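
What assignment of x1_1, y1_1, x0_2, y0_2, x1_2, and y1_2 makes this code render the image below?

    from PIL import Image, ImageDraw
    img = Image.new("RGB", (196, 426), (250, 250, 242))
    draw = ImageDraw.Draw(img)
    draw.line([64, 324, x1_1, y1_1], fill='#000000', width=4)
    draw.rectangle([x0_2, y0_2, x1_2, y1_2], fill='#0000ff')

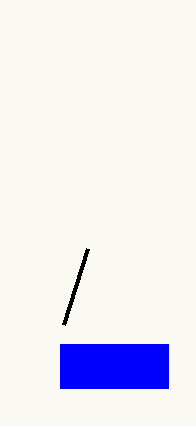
x1_1 = 88, y1_1 = 248, x0_2 = 60, y0_2 = 344, x1_2 = 168, y1_2 = 388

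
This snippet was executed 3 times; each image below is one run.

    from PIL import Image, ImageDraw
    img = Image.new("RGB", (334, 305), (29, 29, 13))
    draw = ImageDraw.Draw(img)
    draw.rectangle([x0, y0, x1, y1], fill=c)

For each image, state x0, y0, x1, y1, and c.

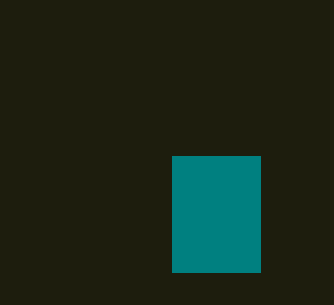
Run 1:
x0 = 172; y0 = 156; x1 = 260; y1 = 272; c = 'teal'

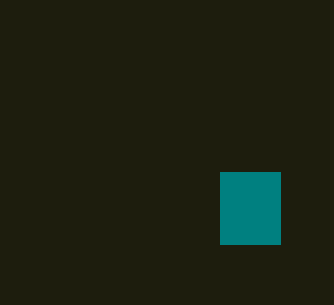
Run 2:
x0 = 220
y0 = 172
x1 = 280
y1 = 244
c = 'teal'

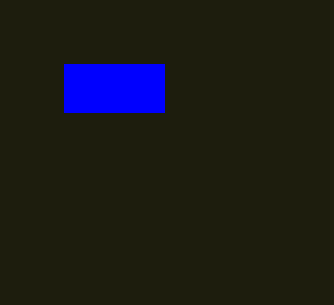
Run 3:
x0 = 64
y0 = 64
x1 = 164
y1 = 112
c = 'blue'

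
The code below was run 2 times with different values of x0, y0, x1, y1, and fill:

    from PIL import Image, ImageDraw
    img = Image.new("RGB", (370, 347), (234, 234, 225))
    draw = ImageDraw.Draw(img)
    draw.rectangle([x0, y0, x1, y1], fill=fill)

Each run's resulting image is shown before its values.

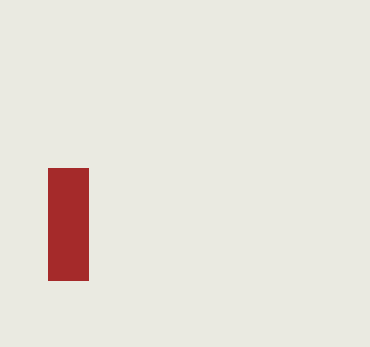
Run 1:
x0 = 48, y0 = 168, x1 = 88, y1 = 280, fill = 'brown'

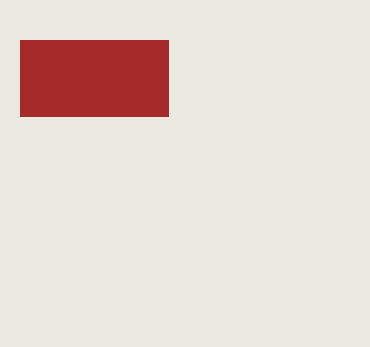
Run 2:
x0 = 20, y0 = 40, x1 = 168, y1 = 116, fill = 'brown'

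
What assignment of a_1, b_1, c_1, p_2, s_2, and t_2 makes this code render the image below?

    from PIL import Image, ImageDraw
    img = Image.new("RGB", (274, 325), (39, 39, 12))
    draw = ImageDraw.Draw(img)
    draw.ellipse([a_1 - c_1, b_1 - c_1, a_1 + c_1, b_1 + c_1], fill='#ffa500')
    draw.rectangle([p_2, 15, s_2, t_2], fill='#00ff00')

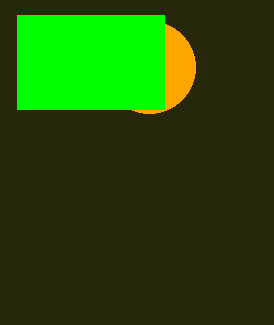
a_1 = 149
b_1 = 67
c_1 = 46
p_2 = 17
s_2 = 164
t_2 = 109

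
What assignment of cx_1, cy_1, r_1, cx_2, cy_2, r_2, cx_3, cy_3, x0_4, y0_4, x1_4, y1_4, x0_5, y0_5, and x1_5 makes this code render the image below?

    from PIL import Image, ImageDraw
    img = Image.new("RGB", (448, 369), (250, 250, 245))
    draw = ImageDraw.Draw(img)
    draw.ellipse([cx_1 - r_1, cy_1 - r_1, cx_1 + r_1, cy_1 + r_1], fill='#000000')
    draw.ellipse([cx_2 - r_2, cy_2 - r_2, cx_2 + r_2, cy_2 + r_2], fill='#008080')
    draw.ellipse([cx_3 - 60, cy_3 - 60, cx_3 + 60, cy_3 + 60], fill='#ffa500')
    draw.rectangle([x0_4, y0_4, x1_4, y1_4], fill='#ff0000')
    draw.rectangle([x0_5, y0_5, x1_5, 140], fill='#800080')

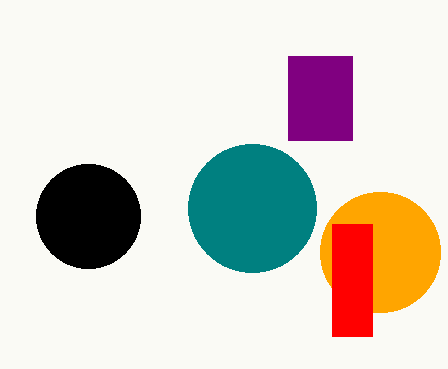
cx_1 = 88, cy_1 = 216, r_1 = 52, cx_2 = 252, cy_2 = 208, r_2 = 64, cx_3 = 380, cy_3 = 252, x0_4 = 332, y0_4 = 224, x1_4 = 372, y1_4 = 336, x0_5 = 288, y0_5 = 56, x1_5 = 352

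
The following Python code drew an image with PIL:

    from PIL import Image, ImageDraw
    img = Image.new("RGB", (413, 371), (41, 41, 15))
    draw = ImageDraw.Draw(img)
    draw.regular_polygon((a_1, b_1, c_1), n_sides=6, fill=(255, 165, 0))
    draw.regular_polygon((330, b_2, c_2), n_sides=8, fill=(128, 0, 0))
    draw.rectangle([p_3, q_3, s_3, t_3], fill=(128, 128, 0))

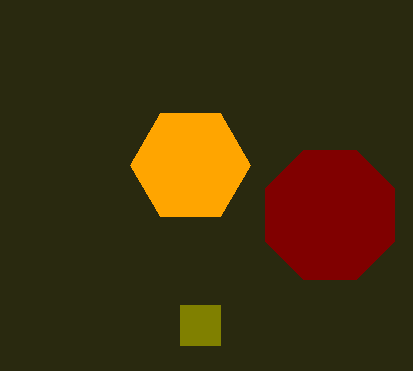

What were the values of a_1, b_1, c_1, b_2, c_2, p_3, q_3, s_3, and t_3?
a_1 = 190
b_1 = 165
c_1 = 60
b_2 = 215
c_2 = 70
p_3 = 180
q_3 = 305
s_3 = 220
t_3 = 345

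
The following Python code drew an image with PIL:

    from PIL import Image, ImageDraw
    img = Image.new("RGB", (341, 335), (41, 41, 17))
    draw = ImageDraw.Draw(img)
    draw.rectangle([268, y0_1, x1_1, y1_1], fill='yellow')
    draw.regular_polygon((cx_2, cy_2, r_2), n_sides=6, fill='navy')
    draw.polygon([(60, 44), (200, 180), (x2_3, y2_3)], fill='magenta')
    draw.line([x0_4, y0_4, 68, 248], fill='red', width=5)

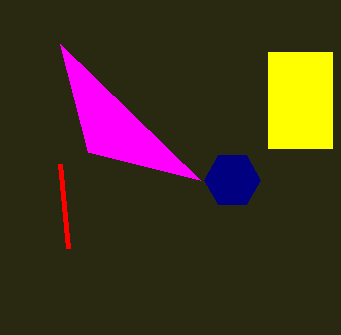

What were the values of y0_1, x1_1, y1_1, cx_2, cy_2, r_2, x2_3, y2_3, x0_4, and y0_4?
y0_1 = 52, x1_1 = 332, y1_1 = 148, cx_2 = 232, cy_2 = 180, r_2 = 28, x2_3 = 88, y2_3 = 152, x0_4 = 60, y0_4 = 164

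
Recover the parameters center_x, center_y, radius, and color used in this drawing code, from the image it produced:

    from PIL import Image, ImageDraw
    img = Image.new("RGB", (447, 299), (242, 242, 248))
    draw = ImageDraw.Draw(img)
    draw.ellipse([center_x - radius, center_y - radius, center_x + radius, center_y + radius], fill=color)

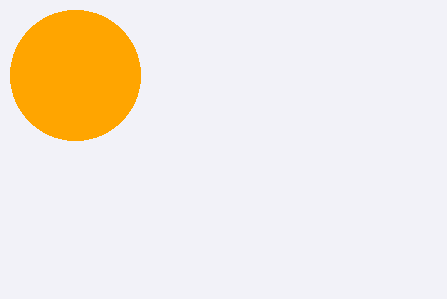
center_x = 75; center_y = 75; radius = 65; color = 'orange'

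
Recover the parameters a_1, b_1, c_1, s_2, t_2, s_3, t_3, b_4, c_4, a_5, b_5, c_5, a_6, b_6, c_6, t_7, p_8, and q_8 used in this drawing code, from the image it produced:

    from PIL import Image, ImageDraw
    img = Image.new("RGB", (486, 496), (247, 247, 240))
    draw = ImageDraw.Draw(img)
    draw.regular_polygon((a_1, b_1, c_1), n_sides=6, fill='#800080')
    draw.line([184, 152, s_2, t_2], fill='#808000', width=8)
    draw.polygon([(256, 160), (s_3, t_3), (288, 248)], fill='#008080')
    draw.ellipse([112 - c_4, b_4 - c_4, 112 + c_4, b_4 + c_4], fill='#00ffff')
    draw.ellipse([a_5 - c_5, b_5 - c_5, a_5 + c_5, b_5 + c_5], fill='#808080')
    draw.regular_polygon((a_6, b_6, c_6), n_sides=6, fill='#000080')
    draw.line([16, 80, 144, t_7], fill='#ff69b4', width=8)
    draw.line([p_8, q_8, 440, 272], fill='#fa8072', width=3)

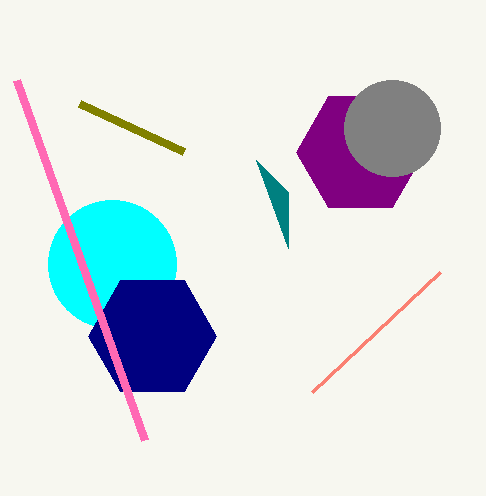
a_1 = 360, b_1 = 152, c_1 = 64, s_2 = 80, t_2 = 104, s_3 = 288, t_3 = 192, b_4 = 264, c_4 = 64, a_5 = 392, b_5 = 128, c_5 = 48, a_6 = 152, b_6 = 336, c_6 = 64, t_7 = 440, p_8 = 312, q_8 = 392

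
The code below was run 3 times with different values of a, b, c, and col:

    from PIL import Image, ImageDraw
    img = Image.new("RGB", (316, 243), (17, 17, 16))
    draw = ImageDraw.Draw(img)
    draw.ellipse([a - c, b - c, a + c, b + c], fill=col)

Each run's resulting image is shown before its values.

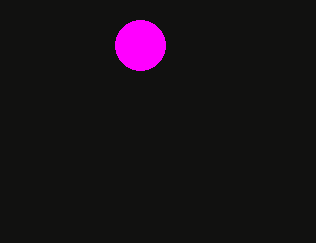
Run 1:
a = 140
b = 45
c = 25
col = 'magenta'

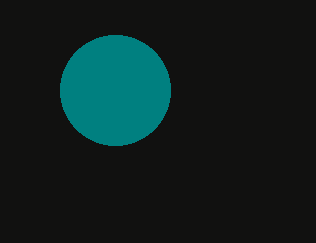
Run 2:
a = 115
b = 90
c = 55
col = 'teal'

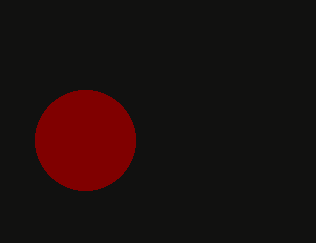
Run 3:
a = 85
b = 140
c = 50
col = 'maroon'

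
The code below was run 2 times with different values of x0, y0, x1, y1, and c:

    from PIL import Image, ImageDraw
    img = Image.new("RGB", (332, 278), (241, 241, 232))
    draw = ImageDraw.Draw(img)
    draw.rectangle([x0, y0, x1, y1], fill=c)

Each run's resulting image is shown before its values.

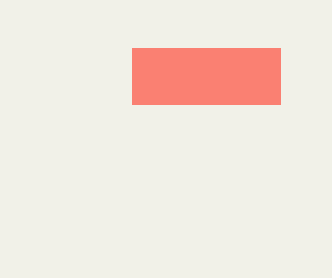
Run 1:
x0 = 132, y0 = 48, x1 = 280, y1 = 104, c = 'salmon'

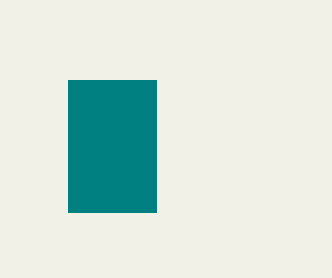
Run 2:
x0 = 68, y0 = 80, x1 = 156, y1 = 212, c = 'teal'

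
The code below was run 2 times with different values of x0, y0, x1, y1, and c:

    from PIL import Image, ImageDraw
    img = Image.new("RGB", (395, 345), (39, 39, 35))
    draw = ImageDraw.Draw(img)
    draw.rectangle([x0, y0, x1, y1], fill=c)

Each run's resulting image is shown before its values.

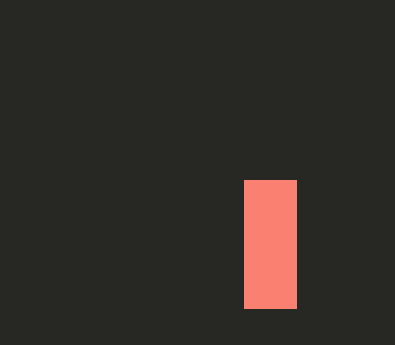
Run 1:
x0 = 244
y0 = 180
x1 = 296
y1 = 308
c = 'salmon'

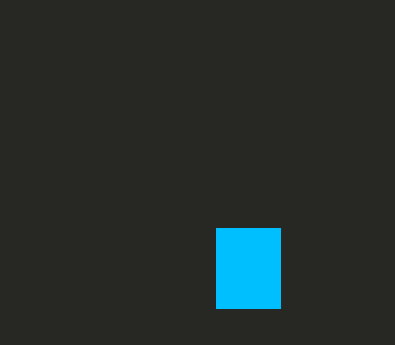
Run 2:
x0 = 216, y0 = 228, x1 = 280, y1 = 308, c = 'deepskyblue'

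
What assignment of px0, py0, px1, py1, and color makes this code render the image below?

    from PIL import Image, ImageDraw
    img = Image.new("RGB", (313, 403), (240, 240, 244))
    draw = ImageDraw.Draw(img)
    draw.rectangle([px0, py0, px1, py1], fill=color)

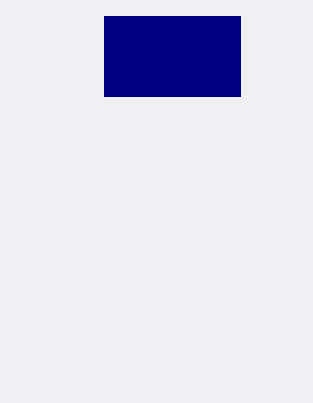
px0 = 104; py0 = 16; px1 = 240; py1 = 96; color = 'navy'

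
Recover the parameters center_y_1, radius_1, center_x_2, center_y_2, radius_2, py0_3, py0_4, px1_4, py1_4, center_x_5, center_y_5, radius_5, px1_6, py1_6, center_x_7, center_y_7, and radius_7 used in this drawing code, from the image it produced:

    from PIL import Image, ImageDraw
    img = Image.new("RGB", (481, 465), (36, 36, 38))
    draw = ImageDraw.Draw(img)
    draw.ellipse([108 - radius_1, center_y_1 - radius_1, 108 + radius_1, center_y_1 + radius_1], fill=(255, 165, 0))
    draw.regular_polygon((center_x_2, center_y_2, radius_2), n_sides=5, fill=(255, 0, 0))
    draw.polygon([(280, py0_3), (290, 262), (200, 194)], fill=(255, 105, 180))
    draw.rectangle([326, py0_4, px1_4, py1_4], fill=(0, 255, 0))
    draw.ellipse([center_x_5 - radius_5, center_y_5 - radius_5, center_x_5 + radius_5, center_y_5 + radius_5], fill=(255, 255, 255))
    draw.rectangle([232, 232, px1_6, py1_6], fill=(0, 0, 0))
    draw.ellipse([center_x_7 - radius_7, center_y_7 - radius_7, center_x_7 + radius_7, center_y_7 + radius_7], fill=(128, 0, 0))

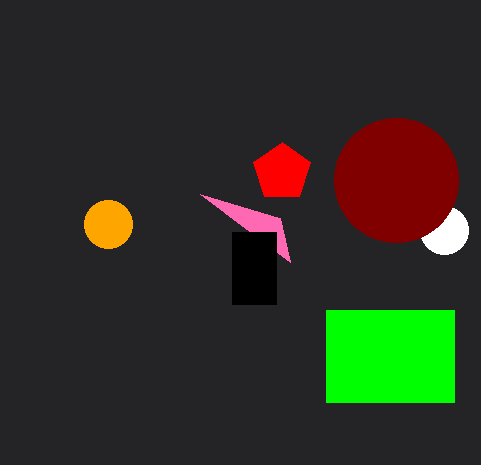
center_y_1 = 224
radius_1 = 24
center_x_2 = 282
center_y_2 = 172
radius_2 = 30
py0_3 = 218
py0_4 = 310
px1_4 = 454
py1_4 = 402
center_x_5 = 444
center_y_5 = 230
radius_5 = 24
px1_6 = 276
py1_6 = 304
center_x_7 = 396
center_y_7 = 180
radius_7 = 62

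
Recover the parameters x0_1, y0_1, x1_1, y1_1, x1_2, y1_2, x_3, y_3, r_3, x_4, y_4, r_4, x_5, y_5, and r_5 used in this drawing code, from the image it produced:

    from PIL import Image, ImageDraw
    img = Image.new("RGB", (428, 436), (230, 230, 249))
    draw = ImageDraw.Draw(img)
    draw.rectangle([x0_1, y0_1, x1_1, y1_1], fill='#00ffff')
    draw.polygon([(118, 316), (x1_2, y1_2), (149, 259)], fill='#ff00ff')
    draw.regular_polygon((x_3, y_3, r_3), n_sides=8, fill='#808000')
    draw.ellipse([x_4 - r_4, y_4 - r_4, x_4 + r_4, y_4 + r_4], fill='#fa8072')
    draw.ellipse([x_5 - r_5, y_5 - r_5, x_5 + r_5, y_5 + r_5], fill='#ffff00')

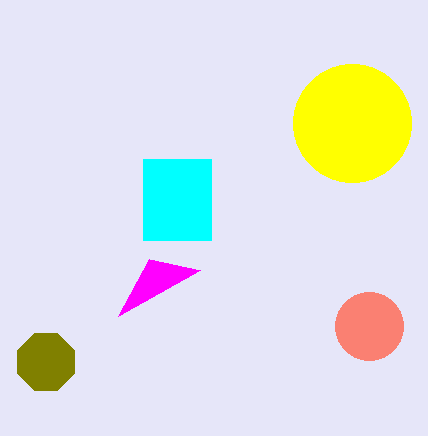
x0_1 = 143, y0_1 = 159, x1_1 = 211, y1_1 = 240, x1_2 = 200, y1_2 = 270, x_3 = 46, y_3 = 362, r_3 = 31, x_4 = 369, y_4 = 326, r_4 = 34, x_5 = 352, y_5 = 123, r_5 = 59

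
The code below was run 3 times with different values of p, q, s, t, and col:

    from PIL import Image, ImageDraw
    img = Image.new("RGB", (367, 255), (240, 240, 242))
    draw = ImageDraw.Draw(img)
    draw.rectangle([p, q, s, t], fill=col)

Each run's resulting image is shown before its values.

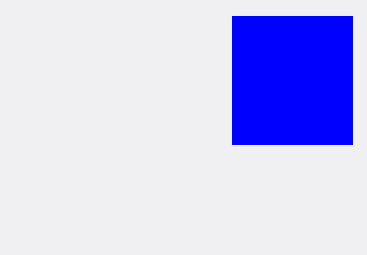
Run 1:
p = 232, q = 16, s = 352, t = 144, col = 'blue'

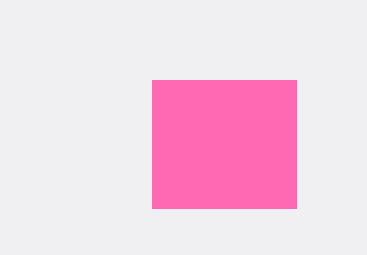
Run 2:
p = 152
q = 80
s = 296
t = 208
col = 'hotpink'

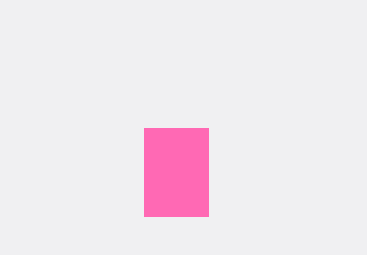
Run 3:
p = 144
q = 128
s = 208
t = 216
col = 'hotpink'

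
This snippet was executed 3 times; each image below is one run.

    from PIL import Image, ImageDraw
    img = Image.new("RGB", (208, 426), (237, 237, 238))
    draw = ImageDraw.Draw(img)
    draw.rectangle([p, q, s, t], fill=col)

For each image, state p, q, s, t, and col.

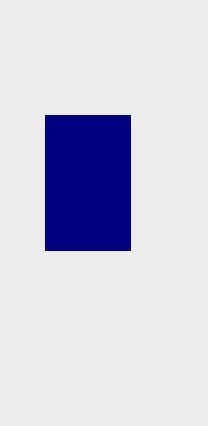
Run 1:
p = 45, q = 115, s = 130, t = 250, col = 'navy'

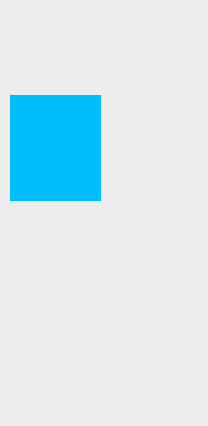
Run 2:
p = 10
q = 95
s = 100
t = 200
col = 'deepskyblue'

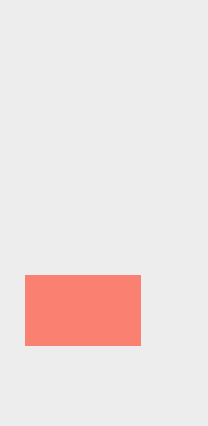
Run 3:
p = 25, q = 275, s = 140, t = 345, col = 'salmon'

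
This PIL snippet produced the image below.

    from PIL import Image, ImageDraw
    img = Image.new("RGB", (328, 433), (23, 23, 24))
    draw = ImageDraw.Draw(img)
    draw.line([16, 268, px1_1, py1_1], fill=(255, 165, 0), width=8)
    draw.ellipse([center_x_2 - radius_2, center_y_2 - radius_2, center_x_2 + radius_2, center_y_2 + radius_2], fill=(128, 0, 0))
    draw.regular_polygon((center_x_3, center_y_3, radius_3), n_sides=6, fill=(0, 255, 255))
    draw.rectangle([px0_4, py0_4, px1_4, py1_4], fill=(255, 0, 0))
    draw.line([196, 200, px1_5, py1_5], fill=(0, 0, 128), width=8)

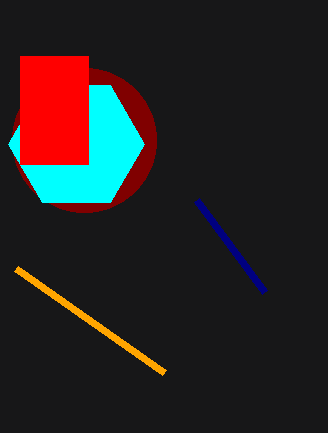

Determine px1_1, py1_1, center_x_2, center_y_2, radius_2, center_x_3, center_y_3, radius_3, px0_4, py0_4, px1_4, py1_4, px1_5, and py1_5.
px1_1 = 164
py1_1 = 372
center_x_2 = 84
center_y_2 = 140
radius_2 = 72
center_x_3 = 76
center_y_3 = 144
radius_3 = 68
px0_4 = 20
py0_4 = 56
px1_4 = 88
py1_4 = 164
px1_5 = 264
py1_5 = 292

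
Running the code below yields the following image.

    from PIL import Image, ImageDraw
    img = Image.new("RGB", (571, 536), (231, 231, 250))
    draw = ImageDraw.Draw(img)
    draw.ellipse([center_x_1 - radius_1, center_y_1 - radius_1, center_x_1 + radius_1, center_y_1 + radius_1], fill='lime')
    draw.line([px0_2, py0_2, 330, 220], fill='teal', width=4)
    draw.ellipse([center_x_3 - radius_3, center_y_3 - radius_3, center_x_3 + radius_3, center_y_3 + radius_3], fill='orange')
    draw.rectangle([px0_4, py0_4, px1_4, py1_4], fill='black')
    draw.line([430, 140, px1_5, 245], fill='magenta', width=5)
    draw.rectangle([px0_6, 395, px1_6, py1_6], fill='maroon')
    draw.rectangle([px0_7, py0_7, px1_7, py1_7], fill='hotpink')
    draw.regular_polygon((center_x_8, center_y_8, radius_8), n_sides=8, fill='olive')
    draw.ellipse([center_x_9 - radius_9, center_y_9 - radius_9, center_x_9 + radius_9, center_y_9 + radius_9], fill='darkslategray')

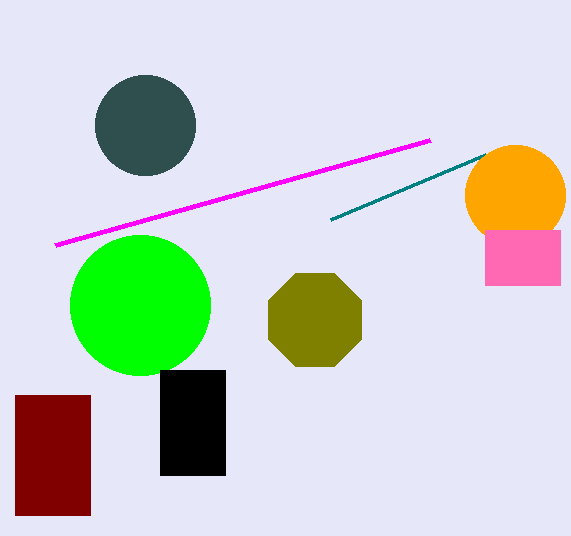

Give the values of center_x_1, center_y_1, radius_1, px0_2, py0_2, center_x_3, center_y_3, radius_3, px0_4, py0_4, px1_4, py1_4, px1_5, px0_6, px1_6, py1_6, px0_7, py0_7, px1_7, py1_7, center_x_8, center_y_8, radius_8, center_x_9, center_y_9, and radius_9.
center_x_1 = 140
center_y_1 = 305
radius_1 = 70
px0_2 = 485
py0_2 = 155
center_x_3 = 515
center_y_3 = 195
radius_3 = 50
px0_4 = 160
py0_4 = 370
px1_4 = 225
py1_4 = 475
px1_5 = 55
px0_6 = 15
px1_6 = 90
py1_6 = 515
px0_7 = 485
py0_7 = 230
px1_7 = 560
py1_7 = 285
center_x_8 = 315
center_y_8 = 320
radius_8 = 50
center_x_9 = 145
center_y_9 = 125
radius_9 = 50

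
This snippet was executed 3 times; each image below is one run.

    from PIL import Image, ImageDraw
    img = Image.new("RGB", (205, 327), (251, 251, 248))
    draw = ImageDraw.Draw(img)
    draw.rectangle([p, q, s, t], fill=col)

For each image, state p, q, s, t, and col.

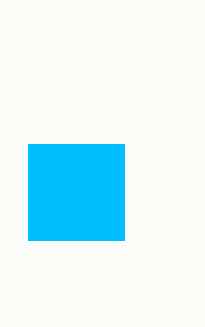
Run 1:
p = 28; q = 144; s = 124; t = 240; col = 'deepskyblue'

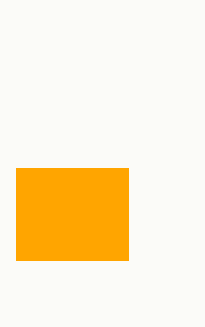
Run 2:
p = 16
q = 168
s = 128
t = 260
col = 'orange'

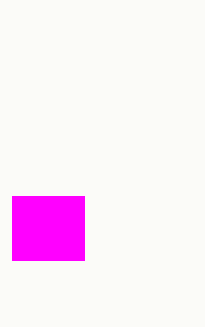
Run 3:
p = 12
q = 196
s = 84
t = 260
col = 'magenta'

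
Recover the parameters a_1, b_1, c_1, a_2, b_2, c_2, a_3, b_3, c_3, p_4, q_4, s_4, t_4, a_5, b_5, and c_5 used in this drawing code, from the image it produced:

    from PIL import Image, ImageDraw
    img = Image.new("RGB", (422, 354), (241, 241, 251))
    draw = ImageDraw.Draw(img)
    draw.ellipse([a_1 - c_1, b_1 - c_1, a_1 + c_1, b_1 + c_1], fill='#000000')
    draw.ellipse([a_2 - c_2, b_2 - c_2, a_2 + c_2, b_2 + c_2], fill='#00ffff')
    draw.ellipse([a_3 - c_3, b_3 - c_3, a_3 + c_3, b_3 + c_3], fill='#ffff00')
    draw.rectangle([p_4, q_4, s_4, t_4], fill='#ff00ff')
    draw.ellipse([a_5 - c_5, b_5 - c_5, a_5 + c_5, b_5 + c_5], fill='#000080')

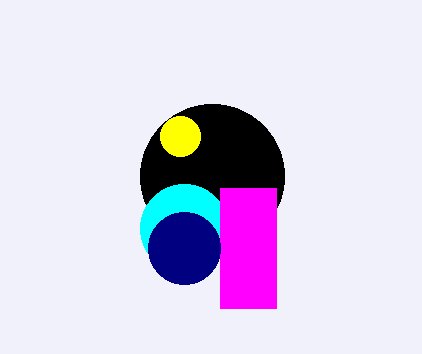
a_1 = 212, b_1 = 176, c_1 = 72, a_2 = 184, b_2 = 228, c_2 = 44, a_3 = 180, b_3 = 136, c_3 = 20, p_4 = 220, q_4 = 188, s_4 = 276, t_4 = 308, a_5 = 184, b_5 = 248, c_5 = 36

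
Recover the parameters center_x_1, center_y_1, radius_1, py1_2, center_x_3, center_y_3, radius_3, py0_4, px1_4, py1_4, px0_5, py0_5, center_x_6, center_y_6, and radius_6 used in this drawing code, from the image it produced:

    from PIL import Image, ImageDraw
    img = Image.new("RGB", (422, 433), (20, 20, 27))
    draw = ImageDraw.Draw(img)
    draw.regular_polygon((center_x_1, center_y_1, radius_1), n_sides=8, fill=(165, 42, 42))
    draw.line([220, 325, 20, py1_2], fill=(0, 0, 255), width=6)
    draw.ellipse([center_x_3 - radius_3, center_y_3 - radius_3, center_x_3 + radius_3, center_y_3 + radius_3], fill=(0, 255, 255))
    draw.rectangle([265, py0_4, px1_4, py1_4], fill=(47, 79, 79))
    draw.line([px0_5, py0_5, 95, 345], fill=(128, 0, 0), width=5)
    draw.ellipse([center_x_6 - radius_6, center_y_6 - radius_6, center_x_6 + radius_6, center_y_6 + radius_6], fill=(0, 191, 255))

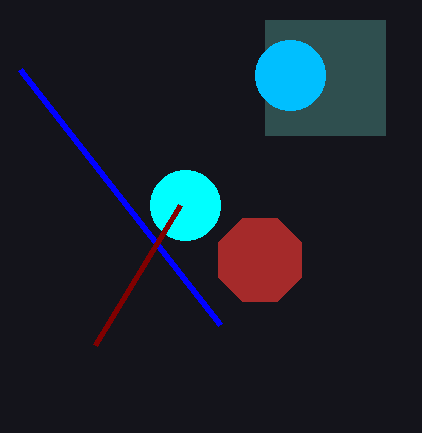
center_x_1 = 260, center_y_1 = 260, radius_1 = 45, py1_2 = 70, center_x_3 = 185, center_y_3 = 205, radius_3 = 35, py0_4 = 20, px1_4 = 385, py1_4 = 135, px0_5 = 180, py0_5 = 205, center_x_6 = 290, center_y_6 = 75, radius_6 = 35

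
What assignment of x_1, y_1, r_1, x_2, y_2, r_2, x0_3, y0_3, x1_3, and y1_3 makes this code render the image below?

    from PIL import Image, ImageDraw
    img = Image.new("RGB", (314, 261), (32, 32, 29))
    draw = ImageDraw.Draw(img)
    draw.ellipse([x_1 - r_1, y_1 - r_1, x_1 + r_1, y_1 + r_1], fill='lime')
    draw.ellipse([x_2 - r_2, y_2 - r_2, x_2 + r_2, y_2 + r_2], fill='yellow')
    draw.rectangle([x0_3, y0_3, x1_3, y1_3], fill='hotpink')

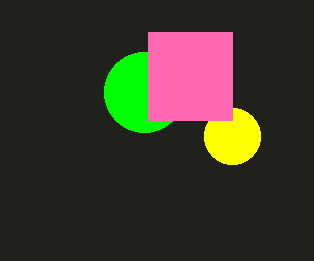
x_1 = 144, y_1 = 92, r_1 = 40, x_2 = 232, y_2 = 136, r_2 = 28, x0_3 = 148, y0_3 = 32, x1_3 = 232, y1_3 = 120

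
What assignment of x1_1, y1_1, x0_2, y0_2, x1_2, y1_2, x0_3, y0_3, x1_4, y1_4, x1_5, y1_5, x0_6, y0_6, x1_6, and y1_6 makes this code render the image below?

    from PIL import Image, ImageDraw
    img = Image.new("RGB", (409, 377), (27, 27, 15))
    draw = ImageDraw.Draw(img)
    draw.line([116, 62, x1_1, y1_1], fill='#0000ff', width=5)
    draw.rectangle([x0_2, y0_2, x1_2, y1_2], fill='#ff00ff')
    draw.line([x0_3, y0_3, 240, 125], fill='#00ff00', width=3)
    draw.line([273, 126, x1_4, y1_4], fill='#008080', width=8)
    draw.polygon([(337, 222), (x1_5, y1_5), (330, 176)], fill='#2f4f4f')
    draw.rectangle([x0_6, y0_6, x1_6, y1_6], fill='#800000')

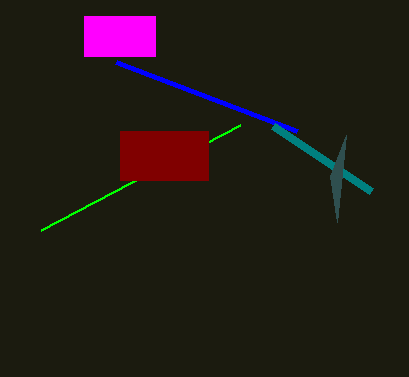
x1_1 = 297
y1_1 = 131
x0_2 = 84
y0_2 = 16
x1_2 = 155
y1_2 = 56
x0_3 = 41
y0_3 = 230
x1_4 = 371
y1_4 = 191
x1_5 = 346
y1_5 = 135
x0_6 = 120
y0_6 = 131
x1_6 = 208
y1_6 = 180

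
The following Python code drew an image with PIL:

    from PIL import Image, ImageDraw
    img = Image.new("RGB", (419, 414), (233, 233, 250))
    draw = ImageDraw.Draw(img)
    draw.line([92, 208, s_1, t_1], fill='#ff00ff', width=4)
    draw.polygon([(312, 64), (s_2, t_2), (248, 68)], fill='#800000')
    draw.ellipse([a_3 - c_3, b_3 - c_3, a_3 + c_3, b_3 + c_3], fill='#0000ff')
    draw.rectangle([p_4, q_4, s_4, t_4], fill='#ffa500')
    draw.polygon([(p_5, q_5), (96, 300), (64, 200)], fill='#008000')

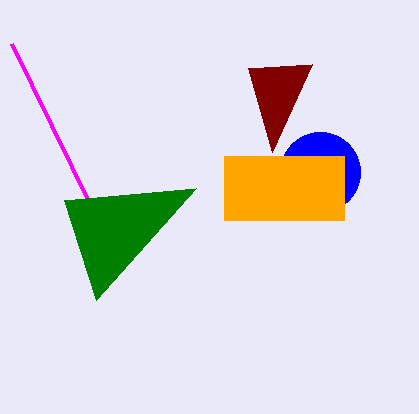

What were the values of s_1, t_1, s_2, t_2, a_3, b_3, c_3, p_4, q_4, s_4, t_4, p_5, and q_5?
s_1 = 12
t_1 = 44
s_2 = 272
t_2 = 152
a_3 = 320
b_3 = 172
c_3 = 40
p_4 = 224
q_4 = 156
s_4 = 344
t_4 = 220
p_5 = 196
q_5 = 188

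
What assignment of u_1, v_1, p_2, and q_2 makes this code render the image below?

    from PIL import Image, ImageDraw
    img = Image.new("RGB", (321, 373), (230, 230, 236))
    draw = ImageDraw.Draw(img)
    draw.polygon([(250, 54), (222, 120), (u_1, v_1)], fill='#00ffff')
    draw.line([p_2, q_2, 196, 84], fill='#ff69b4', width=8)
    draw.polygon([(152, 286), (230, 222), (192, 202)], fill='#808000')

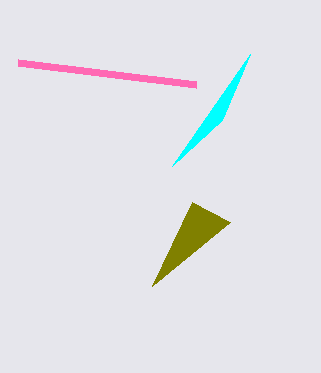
u_1 = 172
v_1 = 166
p_2 = 18
q_2 = 62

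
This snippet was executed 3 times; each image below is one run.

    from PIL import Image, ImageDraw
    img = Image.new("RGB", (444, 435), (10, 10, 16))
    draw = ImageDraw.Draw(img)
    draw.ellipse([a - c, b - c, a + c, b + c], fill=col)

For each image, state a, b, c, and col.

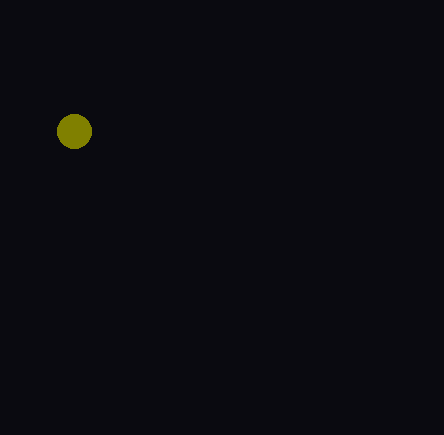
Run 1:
a = 74; b = 131; c = 17; col = 'olive'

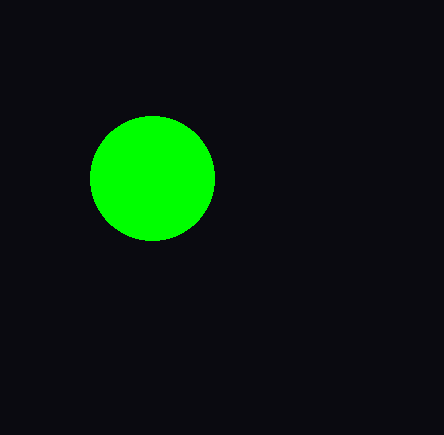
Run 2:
a = 152
b = 178
c = 62
col = 'lime'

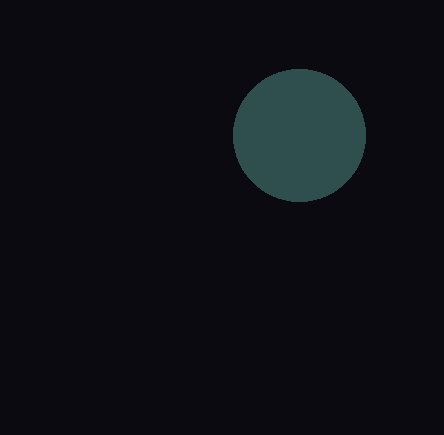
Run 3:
a = 299, b = 135, c = 66, col = 'darkslategray'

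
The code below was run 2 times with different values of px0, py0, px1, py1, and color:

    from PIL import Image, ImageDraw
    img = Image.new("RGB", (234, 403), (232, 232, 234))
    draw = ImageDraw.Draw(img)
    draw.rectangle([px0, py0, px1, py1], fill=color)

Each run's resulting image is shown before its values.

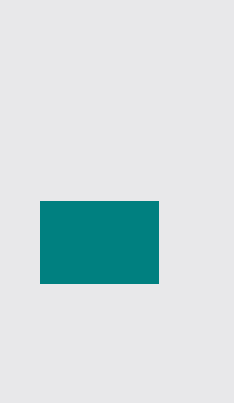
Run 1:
px0 = 40, py0 = 201, px1 = 158, py1 = 283, color = 'teal'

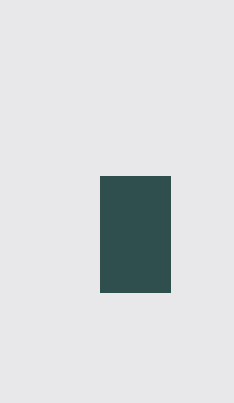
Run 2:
px0 = 100; py0 = 176; px1 = 170; py1 = 292; color = 'darkslategray'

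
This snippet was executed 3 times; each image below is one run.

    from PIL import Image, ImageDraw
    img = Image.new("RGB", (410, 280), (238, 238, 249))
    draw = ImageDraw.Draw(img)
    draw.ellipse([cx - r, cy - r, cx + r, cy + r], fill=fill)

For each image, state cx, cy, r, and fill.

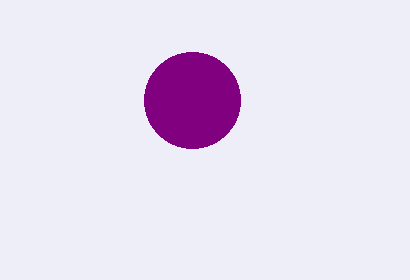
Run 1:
cx = 192
cy = 100
r = 48
fill = 'purple'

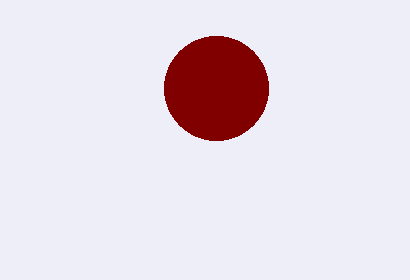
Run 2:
cx = 216; cy = 88; r = 52; fill = 'maroon'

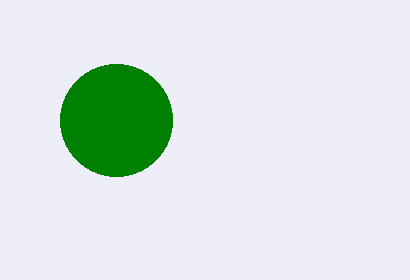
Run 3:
cx = 116
cy = 120
r = 56
fill = 'green'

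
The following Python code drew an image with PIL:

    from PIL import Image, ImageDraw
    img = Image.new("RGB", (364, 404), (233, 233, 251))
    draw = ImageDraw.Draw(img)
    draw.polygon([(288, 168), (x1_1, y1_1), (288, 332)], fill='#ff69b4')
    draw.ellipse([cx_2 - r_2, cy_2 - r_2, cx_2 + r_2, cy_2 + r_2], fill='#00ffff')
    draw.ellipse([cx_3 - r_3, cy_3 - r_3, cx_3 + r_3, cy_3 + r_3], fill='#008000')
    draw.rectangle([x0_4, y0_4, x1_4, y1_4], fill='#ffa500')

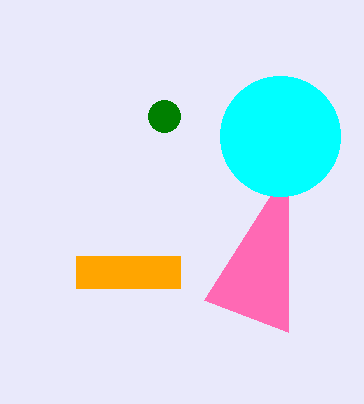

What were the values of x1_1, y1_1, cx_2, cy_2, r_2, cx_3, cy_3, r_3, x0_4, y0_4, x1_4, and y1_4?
x1_1 = 204
y1_1 = 300
cx_2 = 280
cy_2 = 136
r_2 = 60
cx_3 = 164
cy_3 = 116
r_3 = 16
x0_4 = 76
y0_4 = 256
x1_4 = 180
y1_4 = 288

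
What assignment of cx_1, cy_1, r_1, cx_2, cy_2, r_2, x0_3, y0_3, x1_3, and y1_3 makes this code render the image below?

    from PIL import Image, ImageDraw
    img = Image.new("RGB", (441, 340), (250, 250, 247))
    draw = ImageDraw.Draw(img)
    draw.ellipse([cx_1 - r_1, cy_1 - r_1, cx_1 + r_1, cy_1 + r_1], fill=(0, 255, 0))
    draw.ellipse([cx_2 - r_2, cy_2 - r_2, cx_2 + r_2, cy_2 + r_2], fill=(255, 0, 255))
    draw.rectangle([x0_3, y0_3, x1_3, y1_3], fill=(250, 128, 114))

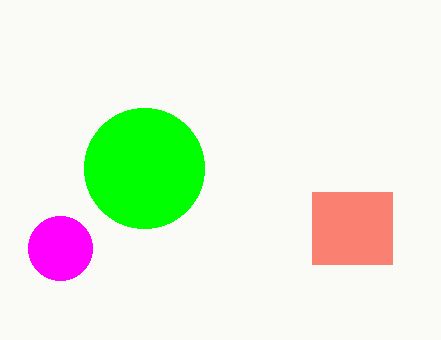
cx_1 = 144
cy_1 = 168
r_1 = 60
cx_2 = 60
cy_2 = 248
r_2 = 32
x0_3 = 312
y0_3 = 192
x1_3 = 392
y1_3 = 264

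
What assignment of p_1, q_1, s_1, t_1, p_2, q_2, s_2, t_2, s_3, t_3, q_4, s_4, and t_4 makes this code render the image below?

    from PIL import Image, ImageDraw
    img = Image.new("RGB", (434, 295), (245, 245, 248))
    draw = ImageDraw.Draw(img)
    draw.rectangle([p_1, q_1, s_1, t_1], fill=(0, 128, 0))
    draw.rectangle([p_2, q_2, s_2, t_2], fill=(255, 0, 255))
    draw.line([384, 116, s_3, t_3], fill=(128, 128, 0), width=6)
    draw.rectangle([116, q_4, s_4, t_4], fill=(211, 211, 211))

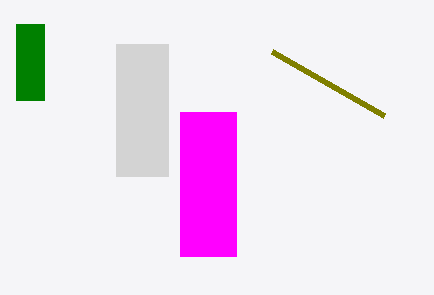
p_1 = 16; q_1 = 24; s_1 = 44; t_1 = 100; p_2 = 180; q_2 = 112; s_2 = 236; t_2 = 256; s_3 = 272; t_3 = 52; q_4 = 44; s_4 = 168; t_4 = 176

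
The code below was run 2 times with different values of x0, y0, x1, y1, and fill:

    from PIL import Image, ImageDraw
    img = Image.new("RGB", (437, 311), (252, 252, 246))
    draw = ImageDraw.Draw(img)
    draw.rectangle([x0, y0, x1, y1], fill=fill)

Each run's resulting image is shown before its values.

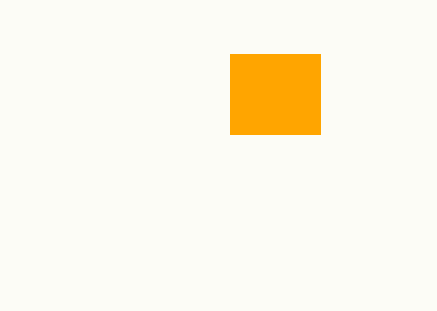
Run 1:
x0 = 230, y0 = 54, x1 = 320, y1 = 134, fill = 'orange'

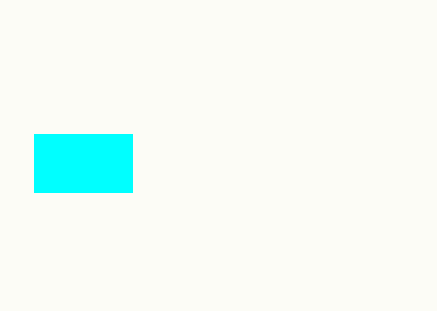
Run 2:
x0 = 34; y0 = 134; x1 = 132; y1 = 192; fill = 'cyan'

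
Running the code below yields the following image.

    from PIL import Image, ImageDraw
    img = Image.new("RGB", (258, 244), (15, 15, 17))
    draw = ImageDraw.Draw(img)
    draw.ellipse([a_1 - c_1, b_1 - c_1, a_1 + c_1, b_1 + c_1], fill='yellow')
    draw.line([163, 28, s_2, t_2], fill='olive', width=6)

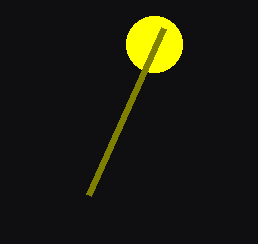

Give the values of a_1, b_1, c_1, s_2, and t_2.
a_1 = 154, b_1 = 44, c_1 = 28, s_2 = 88, t_2 = 195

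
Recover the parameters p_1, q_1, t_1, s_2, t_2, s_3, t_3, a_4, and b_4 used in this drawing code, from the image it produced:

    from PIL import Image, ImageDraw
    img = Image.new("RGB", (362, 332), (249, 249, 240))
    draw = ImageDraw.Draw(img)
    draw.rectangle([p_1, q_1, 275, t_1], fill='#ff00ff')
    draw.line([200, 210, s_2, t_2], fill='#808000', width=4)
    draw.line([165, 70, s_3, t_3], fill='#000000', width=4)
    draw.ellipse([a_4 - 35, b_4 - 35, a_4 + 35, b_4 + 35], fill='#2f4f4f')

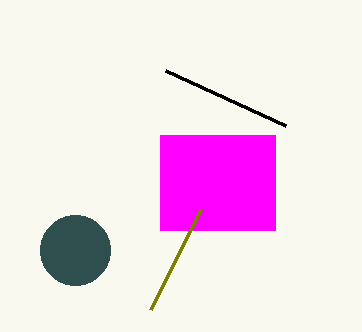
p_1 = 160; q_1 = 135; t_1 = 230; s_2 = 150; t_2 = 310; s_3 = 285; t_3 = 125; a_4 = 75; b_4 = 250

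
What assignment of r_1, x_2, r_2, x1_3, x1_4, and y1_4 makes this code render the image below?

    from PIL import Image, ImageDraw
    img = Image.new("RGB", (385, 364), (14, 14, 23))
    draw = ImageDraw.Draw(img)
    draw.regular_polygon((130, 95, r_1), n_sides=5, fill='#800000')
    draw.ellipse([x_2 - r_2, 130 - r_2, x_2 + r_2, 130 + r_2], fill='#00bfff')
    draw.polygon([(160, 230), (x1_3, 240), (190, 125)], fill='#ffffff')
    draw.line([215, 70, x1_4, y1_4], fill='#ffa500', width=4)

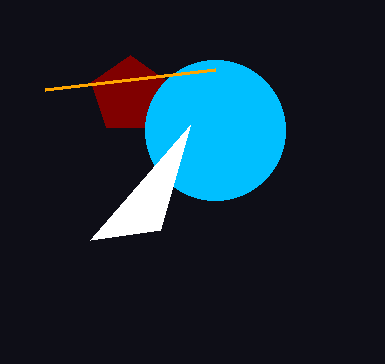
r_1 = 40, x_2 = 215, r_2 = 70, x1_3 = 90, x1_4 = 45, y1_4 = 90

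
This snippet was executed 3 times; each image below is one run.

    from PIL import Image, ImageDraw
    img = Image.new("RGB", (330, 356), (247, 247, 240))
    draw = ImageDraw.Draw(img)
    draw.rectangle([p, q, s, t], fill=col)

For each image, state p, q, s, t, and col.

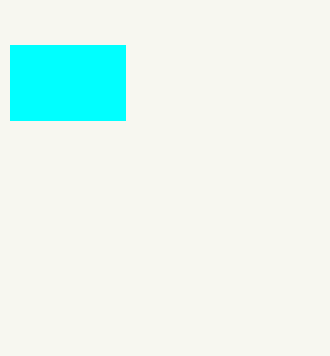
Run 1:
p = 10
q = 45
s = 125
t = 120
col = 'cyan'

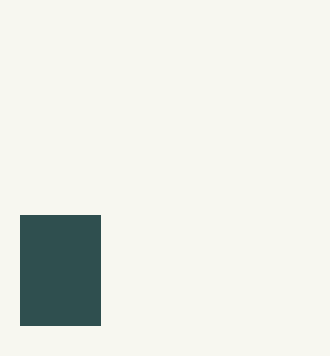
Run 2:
p = 20, q = 215, s = 100, t = 325, col = 'darkslategray'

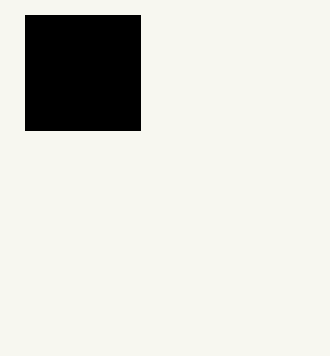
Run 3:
p = 25; q = 15; s = 140; t = 130; col = 'black'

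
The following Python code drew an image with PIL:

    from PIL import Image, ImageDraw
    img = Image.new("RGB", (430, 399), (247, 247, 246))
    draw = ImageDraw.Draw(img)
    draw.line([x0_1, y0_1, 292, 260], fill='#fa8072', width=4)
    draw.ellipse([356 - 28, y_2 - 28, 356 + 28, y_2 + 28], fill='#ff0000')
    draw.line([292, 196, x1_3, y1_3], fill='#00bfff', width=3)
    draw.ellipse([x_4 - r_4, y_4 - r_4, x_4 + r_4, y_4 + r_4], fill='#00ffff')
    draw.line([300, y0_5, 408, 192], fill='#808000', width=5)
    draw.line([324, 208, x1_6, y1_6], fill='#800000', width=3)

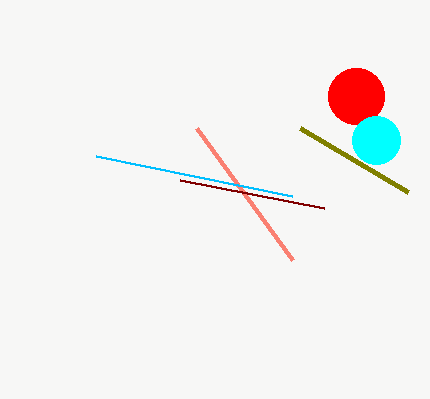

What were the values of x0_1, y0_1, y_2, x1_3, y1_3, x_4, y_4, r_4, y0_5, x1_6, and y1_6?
x0_1 = 196
y0_1 = 128
y_2 = 96
x1_3 = 96
y1_3 = 156
x_4 = 376
y_4 = 140
r_4 = 24
y0_5 = 128
x1_6 = 180
y1_6 = 180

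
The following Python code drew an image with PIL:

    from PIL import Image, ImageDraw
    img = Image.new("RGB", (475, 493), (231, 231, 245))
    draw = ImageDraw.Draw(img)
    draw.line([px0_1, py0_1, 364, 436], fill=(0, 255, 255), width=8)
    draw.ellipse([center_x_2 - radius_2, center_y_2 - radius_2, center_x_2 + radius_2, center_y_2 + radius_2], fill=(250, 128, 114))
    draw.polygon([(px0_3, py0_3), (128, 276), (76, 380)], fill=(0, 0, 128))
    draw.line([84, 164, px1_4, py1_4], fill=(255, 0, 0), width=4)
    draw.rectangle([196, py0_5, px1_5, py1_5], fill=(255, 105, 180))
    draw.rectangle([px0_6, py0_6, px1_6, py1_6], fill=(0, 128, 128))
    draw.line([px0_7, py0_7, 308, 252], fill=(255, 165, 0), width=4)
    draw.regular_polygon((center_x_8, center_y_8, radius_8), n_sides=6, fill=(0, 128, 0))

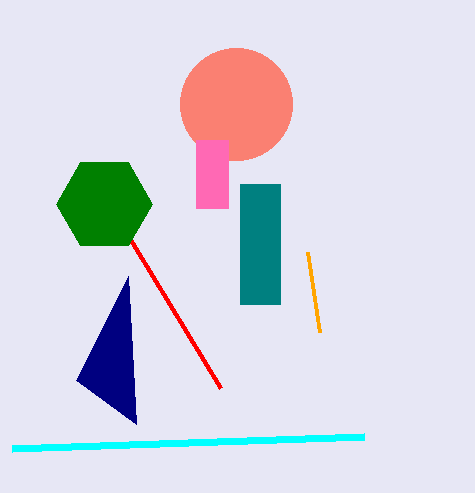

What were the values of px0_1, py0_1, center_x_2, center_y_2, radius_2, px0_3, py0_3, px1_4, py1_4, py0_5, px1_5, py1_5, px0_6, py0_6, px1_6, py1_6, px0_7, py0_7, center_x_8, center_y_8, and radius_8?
px0_1 = 12, py0_1 = 448, center_x_2 = 236, center_y_2 = 104, radius_2 = 56, px0_3 = 136, py0_3 = 424, px1_4 = 220, py1_4 = 388, py0_5 = 140, px1_5 = 228, py1_5 = 208, px0_6 = 240, py0_6 = 184, px1_6 = 280, py1_6 = 304, px0_7 = 320, py0_7 = 332, center_x_8 = 104, center_y_8 = 204, radius_8 = 48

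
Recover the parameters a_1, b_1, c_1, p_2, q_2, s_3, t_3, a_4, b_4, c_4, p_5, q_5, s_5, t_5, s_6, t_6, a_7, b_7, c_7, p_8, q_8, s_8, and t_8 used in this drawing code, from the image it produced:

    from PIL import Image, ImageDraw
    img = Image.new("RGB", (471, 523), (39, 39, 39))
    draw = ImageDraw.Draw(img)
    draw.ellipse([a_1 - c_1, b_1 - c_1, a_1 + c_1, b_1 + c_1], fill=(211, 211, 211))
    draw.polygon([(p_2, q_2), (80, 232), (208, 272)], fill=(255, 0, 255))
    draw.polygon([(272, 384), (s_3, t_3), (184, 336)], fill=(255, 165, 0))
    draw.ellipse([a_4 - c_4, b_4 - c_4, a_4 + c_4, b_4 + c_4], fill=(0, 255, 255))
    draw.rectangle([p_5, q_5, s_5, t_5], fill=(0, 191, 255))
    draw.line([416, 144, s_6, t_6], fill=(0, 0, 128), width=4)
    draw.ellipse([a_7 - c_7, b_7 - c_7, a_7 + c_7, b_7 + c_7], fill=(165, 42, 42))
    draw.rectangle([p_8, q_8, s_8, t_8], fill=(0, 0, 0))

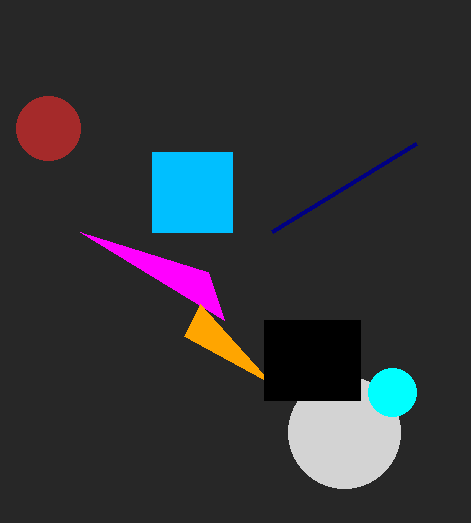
a_1 = 344
b_1 = 432
c_1 = 56
p_2 = 224
q_2 = 320
s_3 = 200
t_3 = 304
a_4 = 392
b_4 = 392
c_4 = 24
p_5 = 152
q_5 = 152
s_5 = 232
t_5 = 232
s_6 = 272
t_6 = 232
a_7 = 48
b_7 = 128
c_7 = 32
p_8 = 264
q_8 = 320
s_8 = 360
t_8 = 400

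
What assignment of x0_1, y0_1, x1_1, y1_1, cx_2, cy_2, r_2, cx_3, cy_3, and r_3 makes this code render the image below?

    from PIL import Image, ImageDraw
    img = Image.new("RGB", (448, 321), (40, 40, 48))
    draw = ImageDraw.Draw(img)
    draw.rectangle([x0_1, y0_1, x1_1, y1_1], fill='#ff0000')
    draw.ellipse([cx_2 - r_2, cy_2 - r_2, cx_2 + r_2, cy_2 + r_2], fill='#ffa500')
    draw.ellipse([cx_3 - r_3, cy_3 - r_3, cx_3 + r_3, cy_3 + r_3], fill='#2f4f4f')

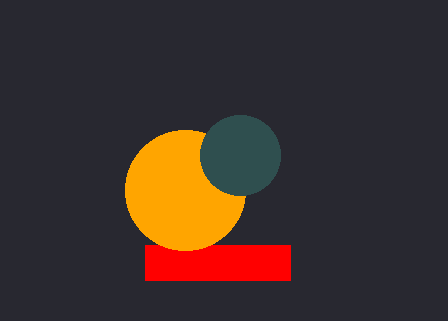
x0_1 = 145
y0_1 = 245
x1_1 = 290
y1_1 = 280
cx_2 = 185
cy_2 = 190
r_2 = 60
cx_3 = 240
cy_3 = 155
r_3 = 40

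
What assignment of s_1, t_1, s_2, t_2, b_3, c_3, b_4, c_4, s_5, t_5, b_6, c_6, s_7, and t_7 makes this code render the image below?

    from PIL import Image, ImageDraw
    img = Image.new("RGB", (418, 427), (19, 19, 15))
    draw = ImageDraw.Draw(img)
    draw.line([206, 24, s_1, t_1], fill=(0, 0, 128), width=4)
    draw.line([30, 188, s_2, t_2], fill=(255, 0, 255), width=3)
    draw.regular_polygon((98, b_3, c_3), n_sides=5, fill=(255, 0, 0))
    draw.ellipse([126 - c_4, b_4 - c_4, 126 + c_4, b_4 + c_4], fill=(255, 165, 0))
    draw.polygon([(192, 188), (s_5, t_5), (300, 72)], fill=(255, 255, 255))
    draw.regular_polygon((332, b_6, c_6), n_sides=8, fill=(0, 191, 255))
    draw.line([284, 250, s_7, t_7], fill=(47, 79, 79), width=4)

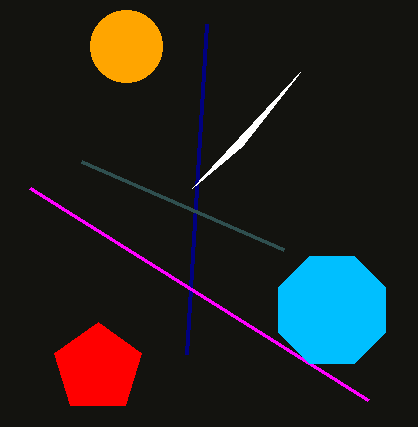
s_1 = 186; t_1 = 354; s_2 = 368; t_2 = 400; b_3 = 368; c_3 = 46; b_4 = 46; c_4 = 36; s_5 = 242; t_5 = 146; b_6 = 310; c_6 = 58; s_7 = 82; t_7 = 162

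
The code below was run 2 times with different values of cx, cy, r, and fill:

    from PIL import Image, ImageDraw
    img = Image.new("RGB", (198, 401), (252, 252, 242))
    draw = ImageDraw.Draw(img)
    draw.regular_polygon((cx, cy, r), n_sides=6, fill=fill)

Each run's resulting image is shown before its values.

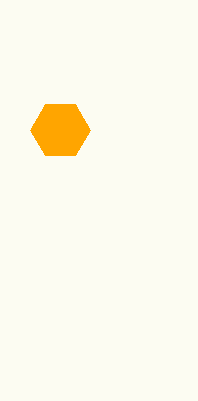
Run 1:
cx = 60; cy = 130; r = 30; fill = 'orange'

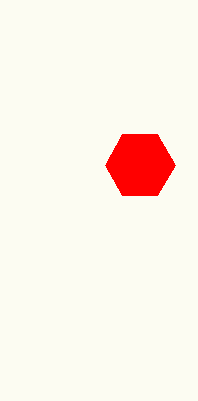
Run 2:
cx = 140; cy = 165; r = 35; fill = 'red'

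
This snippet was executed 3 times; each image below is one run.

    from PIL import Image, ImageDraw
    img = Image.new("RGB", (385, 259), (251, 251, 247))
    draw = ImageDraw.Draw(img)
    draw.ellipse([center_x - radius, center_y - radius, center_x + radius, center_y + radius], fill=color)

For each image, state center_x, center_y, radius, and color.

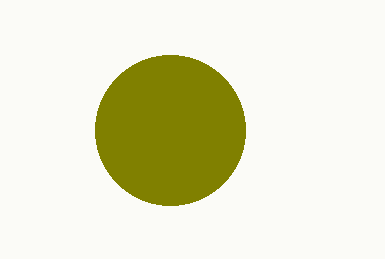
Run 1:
center_x = 170, center_y = 130, radius = 75, color = 'olive'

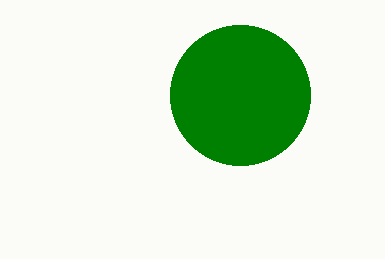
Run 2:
center_x = 240, center_y = 95, radius = 70, color = 'green'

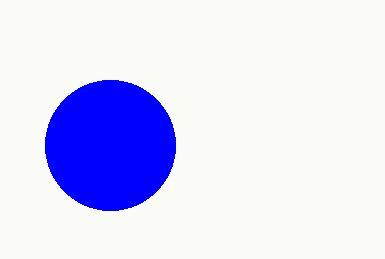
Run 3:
center_x = 110
center_y = 145
radius = 65
color = 'blue'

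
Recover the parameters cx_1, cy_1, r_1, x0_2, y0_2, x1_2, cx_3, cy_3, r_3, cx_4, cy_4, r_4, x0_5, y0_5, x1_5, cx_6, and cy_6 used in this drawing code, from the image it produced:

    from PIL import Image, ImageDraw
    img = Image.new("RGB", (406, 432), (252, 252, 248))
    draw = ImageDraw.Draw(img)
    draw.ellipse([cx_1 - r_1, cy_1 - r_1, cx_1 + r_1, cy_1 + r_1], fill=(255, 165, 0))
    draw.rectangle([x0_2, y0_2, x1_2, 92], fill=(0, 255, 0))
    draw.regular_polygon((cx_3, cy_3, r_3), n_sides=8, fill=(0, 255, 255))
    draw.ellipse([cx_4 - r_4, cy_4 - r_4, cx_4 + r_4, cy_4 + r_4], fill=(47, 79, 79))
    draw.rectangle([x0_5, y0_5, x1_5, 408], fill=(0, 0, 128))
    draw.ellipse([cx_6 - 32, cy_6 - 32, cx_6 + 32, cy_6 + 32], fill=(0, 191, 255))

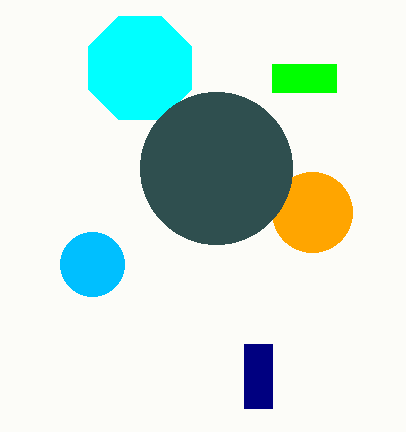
cx_1 = 312, cy_1 = 212, r_1 = 40, x0_2 = 272, y0_2 = 64, x1_2 = 336, cx_3 = 140, cy_3 = 68, r_3 = 56, cx_4 = 216, cy_4 = 168, r_4 = 76, x0_5 = 244, y0_5 = 344, x1_5 = 272, cx_6 = 92, cy_6 = 264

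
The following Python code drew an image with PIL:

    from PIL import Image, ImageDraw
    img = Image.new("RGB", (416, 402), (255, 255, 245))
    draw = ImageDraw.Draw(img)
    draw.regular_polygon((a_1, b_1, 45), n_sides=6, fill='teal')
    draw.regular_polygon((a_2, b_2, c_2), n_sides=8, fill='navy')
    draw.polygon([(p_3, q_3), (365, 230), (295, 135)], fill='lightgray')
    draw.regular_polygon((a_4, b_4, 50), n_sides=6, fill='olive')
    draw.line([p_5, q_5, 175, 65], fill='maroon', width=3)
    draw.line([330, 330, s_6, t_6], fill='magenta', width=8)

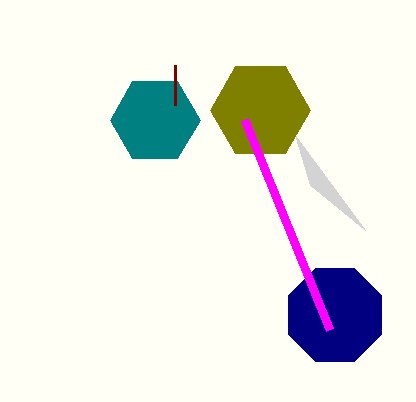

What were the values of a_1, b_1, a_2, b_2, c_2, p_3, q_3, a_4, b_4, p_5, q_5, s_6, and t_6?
a_1 = 155, b_1 = 120, a_2 = 335, b_2 = 315, c_2 = 50, p_3 = 310, q_3 = 185, a_4 = 260, b_4 = 110, p_5 = 175, q_5 = 105, s_6 = 245, t_6 = 120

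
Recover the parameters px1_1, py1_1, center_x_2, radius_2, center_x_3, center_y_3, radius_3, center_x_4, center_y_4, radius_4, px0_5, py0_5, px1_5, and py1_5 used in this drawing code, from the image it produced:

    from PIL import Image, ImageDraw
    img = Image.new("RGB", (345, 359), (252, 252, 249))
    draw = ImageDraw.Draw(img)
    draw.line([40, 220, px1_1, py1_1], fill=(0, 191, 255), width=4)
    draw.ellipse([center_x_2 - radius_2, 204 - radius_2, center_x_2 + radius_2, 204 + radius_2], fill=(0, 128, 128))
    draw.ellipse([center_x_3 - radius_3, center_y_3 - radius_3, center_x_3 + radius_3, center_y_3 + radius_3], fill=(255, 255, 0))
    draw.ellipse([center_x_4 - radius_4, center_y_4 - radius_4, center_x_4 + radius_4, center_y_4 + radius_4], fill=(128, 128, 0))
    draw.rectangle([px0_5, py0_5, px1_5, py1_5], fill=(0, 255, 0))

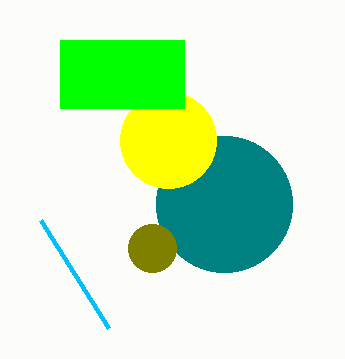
px1_1 = 108; py1_1 = 328; center_x_2 = 224; radius_2 = 68; center_x_3 = 168; center_y_3 = 140; radius_3 = 48; center_x_4 = 152; center_y_4 = 248; radius_4 = 24; px0_5 = 60; py0_5 = 40; px1_5 = 184; py1_5 = 108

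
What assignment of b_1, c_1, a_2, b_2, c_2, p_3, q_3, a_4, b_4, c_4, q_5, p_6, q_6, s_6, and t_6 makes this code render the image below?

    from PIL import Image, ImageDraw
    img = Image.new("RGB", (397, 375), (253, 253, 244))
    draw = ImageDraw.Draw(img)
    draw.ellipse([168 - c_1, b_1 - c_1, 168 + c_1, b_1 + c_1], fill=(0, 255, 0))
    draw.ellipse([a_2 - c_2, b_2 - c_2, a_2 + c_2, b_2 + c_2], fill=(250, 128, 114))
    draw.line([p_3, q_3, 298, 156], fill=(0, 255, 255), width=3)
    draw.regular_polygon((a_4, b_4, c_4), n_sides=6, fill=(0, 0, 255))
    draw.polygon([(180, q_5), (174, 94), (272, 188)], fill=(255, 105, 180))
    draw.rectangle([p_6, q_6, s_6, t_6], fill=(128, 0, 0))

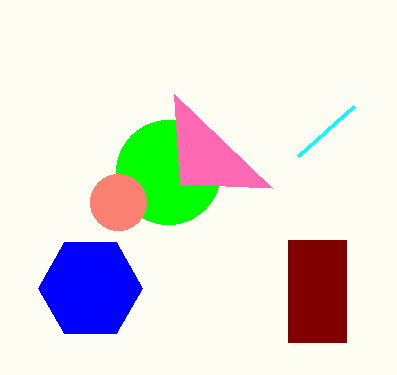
b_1 = 172
c_1 = 52
a_2 = 118
b_2 = 202
c_2 = 28
p_3 = 354
q_3 = 106
a_4 = 90
b_4 = 288
c_4 = 52
q_5 = 184
p_6 = 288
q_6 = 240
s_6 = 346
t_6 = 342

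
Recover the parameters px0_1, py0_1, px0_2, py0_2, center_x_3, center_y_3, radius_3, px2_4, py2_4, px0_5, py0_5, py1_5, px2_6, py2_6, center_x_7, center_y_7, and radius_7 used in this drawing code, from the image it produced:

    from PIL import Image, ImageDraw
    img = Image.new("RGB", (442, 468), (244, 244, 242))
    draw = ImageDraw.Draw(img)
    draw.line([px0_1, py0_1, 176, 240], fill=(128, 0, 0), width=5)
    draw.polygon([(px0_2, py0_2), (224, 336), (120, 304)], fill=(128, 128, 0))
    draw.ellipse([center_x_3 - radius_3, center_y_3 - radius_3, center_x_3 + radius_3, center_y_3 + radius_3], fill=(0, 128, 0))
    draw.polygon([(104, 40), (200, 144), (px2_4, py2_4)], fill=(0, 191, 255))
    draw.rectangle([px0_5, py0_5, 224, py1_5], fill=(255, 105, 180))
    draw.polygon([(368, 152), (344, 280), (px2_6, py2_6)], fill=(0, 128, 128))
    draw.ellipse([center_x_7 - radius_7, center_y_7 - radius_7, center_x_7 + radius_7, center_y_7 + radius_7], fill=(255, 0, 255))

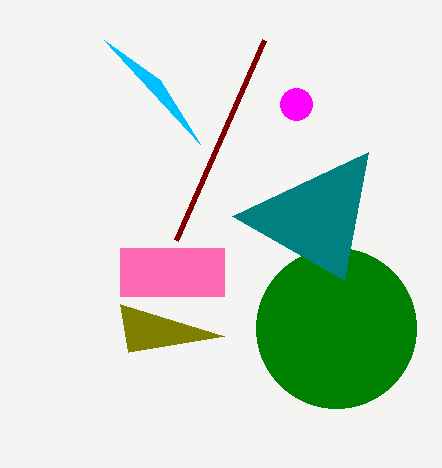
px0_1 = 264
py0_1 = 40
px0_2 = 128
py0_2 = 352
center_x_3 = 336
center_y_3 = 328
radius_3 = 80
px2_4 = 160
py2_4 = 80
px0_5 = 120
py0_5 = 248
py1_5 = 296
px2_6 = 232
py2_6 = 216
center_x_7 = 296
center_y_7 = 104
radius_7 = 16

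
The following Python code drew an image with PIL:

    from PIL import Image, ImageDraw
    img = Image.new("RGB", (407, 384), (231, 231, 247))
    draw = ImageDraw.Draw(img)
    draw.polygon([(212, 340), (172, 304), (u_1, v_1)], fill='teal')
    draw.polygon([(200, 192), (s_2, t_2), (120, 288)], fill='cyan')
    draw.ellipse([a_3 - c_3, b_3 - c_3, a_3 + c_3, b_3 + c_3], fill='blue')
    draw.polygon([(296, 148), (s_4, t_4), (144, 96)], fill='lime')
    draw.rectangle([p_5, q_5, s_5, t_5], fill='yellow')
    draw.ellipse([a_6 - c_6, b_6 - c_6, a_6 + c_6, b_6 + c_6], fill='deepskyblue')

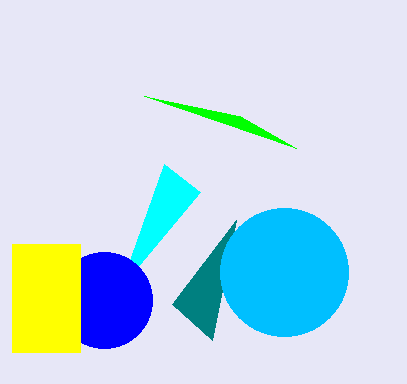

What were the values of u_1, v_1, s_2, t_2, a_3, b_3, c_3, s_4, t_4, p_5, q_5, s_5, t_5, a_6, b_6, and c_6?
u_1 = 236
v_1 = 220
s_2 = 164
t_2 = 164
a_3 = 104
b_3 = 300
c_3 = 48
s_4 = 240
t_4 = 116
p_5 = 12
q_5 = 244
s_5 = 80
t_5 = 352
a_6 = 284
b_6 = 272
c_6 = 64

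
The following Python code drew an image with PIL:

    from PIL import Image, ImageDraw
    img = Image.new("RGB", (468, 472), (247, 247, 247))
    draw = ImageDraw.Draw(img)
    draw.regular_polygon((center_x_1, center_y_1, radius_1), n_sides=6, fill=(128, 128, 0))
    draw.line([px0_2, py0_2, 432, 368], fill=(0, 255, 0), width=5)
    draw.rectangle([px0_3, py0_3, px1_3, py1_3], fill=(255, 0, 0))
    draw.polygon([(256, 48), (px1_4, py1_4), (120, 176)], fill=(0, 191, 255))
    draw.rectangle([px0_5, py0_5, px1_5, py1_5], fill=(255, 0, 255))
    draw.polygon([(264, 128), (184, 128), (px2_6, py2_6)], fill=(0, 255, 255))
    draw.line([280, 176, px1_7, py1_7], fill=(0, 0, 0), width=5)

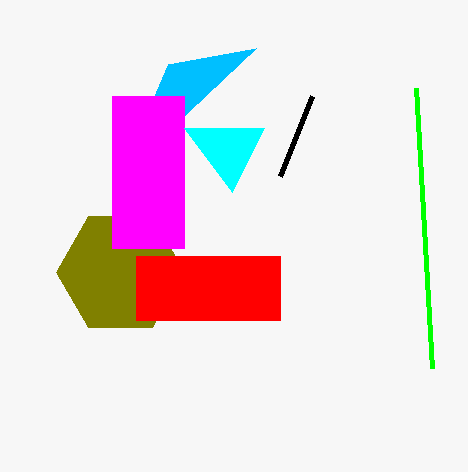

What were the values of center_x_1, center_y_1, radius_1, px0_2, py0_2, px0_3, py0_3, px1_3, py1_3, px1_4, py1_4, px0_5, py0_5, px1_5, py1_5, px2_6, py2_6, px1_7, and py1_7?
center_x_1 = 120; center_y_1 = 272; radius_1 = 64; px0_2 = 416; py0_2 = 88; px0_3 = 136; py0_3 = 256; px1_3 = 280; py1_3 = 320; px1_4 = 168; py1_4 = 64; px0_5 = 112; py0_5 = 96; px1_5 = 184; py1_5 = 248; px2_6 = 232; py2_6 = 192; px1_7 = 312; py1_7 = 96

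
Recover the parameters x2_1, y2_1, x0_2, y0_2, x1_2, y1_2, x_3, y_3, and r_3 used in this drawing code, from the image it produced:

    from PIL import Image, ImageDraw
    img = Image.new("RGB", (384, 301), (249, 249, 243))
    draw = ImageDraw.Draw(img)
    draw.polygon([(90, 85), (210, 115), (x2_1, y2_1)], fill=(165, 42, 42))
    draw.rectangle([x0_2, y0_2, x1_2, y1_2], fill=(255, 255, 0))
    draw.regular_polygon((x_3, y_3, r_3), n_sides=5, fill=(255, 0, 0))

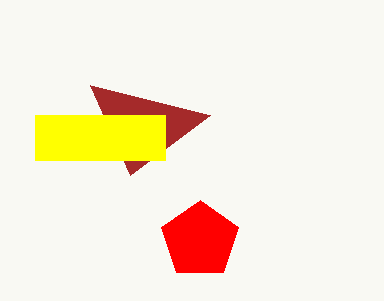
x2_1 = 130
y2_1 = 175
x0_2 = 35
y0_2 = 115
x1_2 = 165
y1_2 = 160
x_3 = 200
y_3 = 240
r_3 = 40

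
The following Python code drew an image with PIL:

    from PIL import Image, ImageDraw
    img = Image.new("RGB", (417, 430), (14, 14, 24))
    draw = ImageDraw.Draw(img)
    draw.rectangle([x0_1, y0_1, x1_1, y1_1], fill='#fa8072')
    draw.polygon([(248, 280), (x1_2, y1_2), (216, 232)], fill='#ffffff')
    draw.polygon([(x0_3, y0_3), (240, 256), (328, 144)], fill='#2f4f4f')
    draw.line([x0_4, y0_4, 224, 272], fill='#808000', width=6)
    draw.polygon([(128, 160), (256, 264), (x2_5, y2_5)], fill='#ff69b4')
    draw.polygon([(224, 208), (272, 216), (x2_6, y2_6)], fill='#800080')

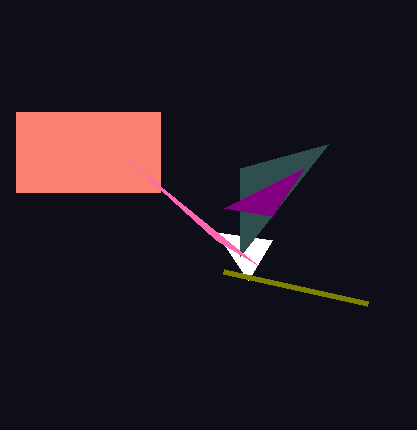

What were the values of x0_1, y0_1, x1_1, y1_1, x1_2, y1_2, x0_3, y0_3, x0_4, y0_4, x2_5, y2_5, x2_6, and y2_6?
x0_1 = 16; y0_1 = 112; x1_1 = 160; y1_1 = 192; x1_2 = 272; y1_2 = 240; x0_3 = 240; y0_3 = 168; x0_4 = 368; y0_4 = 304; x2_5 = 216; y2_5 = 240; x2_6 = 304; y2_6 = 168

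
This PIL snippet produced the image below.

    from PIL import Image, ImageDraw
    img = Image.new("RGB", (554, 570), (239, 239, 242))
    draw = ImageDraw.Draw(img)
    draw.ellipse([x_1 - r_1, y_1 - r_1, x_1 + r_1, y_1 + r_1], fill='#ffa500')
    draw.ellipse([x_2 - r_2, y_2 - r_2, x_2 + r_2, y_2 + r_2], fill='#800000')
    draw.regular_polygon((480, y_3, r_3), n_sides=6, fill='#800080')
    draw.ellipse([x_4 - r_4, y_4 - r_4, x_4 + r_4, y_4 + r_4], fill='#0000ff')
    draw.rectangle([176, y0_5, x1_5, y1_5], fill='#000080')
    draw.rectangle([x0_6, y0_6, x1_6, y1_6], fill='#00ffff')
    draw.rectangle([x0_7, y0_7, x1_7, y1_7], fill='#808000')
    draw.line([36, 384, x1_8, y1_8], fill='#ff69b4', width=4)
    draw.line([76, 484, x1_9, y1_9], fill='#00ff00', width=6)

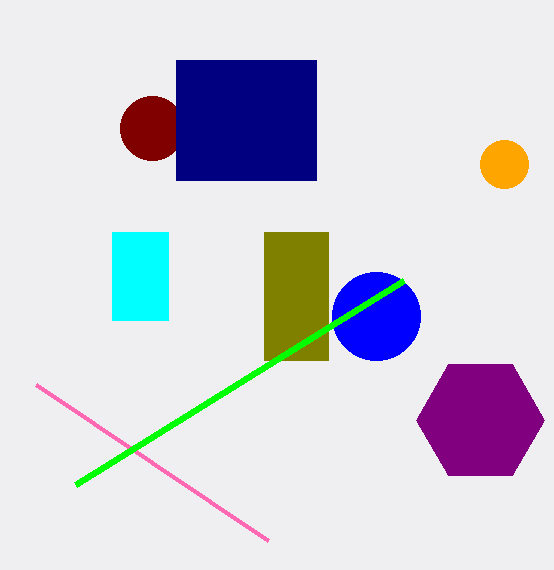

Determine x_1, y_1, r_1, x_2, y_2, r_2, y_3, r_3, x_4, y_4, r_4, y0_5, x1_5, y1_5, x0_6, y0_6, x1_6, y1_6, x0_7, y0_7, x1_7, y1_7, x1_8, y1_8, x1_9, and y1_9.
x_1 = 504
y_1 = 164
r_1 = 24
x_2 = 152
y_2 = 128
r_2 = 32
y_3 = 420
r_3 = 64
x_4 = 376
y_4 = 316
r_4 = 44
y0_5 = 60
x1_5 = 316
y1_5 = 180
x0_6 = 112
y0_6 = 232
x1_6 = 168
y1_6 = 320
x0_7 = 264
y0_7 = 232
x1_7 = 328
y1_7 = 360
x1_8 = 268
y1_8 = 540
x1_9 = 404
y1_9 = 280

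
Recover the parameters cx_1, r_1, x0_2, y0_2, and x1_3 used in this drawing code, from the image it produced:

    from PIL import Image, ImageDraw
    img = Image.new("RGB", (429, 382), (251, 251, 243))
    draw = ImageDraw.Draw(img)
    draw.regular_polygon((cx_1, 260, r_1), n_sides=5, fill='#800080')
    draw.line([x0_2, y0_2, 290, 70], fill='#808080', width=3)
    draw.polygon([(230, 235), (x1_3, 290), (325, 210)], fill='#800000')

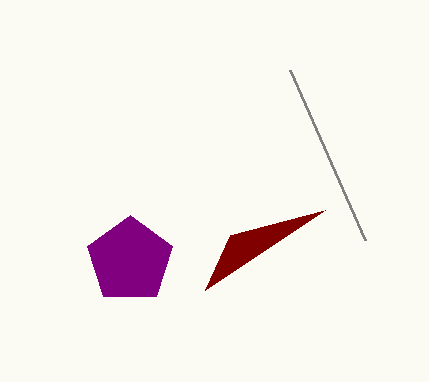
cx_1 = 130
r_1 = 45
x0_2 = 365
y0_2 = 240
x1_3 = 205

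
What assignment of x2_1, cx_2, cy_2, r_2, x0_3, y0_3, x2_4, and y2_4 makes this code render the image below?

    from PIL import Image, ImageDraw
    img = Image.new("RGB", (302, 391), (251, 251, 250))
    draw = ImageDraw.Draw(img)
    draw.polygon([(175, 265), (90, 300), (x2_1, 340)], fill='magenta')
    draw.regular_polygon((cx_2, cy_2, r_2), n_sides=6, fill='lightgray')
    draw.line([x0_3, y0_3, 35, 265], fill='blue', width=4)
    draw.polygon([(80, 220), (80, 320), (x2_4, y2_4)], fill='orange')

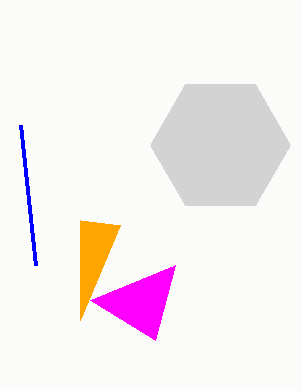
x2_1 = 155
cx_2 = 220
cy_2 = 145
r_2 = 70
x0_3 = 20
y0_3 = 125
x2_4 = 120
y2_4 = 225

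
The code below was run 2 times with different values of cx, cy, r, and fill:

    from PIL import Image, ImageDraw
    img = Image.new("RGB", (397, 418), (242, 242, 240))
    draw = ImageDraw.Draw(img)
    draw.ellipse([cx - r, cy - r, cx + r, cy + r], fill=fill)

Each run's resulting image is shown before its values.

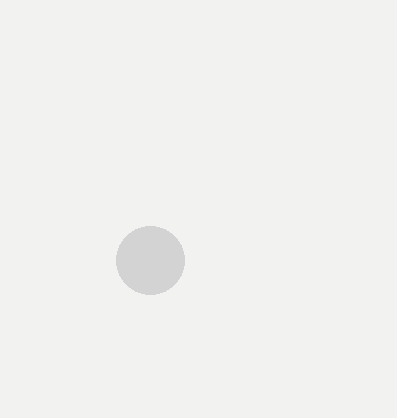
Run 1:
cx = 150, cy = 260, r = 34, fill = 'lightgray'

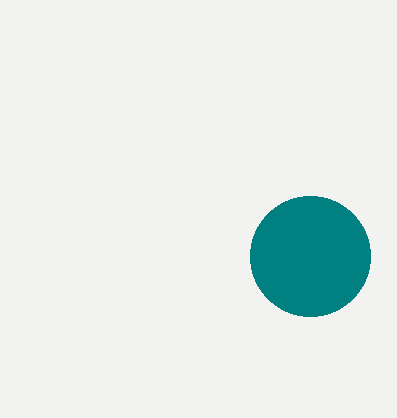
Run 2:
cx = 310, cy = 256, r = 60, fill = 'teal'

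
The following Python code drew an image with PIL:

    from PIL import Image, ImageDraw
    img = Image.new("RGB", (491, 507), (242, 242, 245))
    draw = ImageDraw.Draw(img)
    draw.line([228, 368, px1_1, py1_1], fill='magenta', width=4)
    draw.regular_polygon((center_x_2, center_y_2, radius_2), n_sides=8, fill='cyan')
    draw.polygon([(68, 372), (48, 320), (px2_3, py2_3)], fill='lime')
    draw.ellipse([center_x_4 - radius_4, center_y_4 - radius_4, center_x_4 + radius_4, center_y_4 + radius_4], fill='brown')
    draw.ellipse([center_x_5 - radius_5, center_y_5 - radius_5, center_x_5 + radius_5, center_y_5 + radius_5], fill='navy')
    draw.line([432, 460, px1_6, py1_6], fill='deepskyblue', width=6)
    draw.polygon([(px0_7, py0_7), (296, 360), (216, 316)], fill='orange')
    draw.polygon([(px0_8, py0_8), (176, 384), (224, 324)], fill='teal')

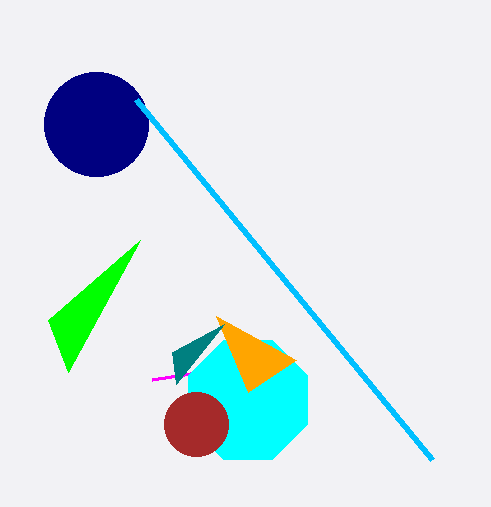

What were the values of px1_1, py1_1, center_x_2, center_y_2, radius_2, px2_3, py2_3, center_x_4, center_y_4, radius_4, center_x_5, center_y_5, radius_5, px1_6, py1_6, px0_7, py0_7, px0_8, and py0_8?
px1_1 = 152; py1_1 = 380; center_x_2 = 248; center_y_2 = 400; radius_2 = 64; px2_3 = 140; py2_3 = 240; center_x_4 = 196; center_y_4 = 424; radius_4 = 32; center_x_5 = 96; center_y_5 = 124; radius_5 = 52; px1_6 = 136; py1_6 = 100; px0_7 = 248; py0_7 = 392; px0_8 = 172; py0_8 = 352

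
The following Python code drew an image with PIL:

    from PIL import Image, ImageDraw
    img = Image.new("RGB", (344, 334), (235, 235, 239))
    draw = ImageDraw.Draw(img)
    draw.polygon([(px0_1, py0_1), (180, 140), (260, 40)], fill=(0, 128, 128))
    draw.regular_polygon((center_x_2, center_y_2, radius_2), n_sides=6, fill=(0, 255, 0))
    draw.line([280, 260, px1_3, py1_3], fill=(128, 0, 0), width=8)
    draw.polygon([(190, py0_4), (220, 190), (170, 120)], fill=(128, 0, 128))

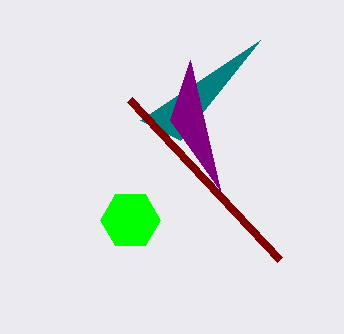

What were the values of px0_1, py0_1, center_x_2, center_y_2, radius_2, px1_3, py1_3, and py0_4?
px0_1 = 140, py0_1 = 120, center_x_2 = 130, center_y_2 = 220, radius_2 = 30, px1_3 = 130, py1_3 = 100, py0_4 = 60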